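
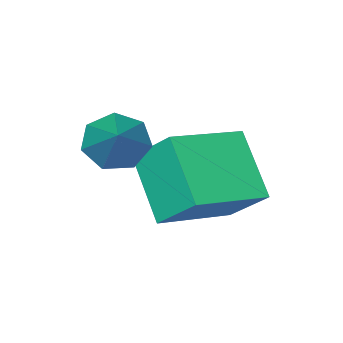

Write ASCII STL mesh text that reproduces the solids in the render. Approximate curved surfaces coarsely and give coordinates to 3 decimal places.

solid 
facet normal -0.966 0.057 -0.252
outer loop
vertex -4.405 -3.811 -1.543
vertex -4.617 -2.738 -0.488
vertex -3.97 -2.4 -2.892
endloop
endfacet
facet normal 0.140 -0.706 -0.694
outer loop
vertex -1.903 -2.522 -2.352
vertex -4.405 -3.811 -1.543
vertex -3.97 -2.4 -2.892
endloop
endfacet
facet normal -0.966 0.057 -0.252
outer loop
vertex -3.97 -2.4 -2.892
vertex -4.617 -2.738 -0.488
vertex -4.182 -1.327 -1.837
endloop
endfacet
facet normal 0.218 0.706 -0.674
outer loop
vertex -4.182 -1.327 -1.837
vertex -1.903 -2.522 -2.352
vertex -3.97 -2.4 -2.892
endloop
endfacet
facet normal -0.218 -0.706 0.674
outer loop
vertex -4.405 -3.811 -1.543
vertex -2.55 -2.86 0.052
vertex -4.617 -2.738 -0.488
endloop
endfacet
facet normal 0.140 -0.706 -0.694
outer loop
vertex -2.338 -3.933 -1.003
vertex -4.405 -3.811 -1.543
vertex -1.903 -2.522 -2.352
endloop
endfacet
facet normal -0.218 -0.706 0.674
outer loop
vertex -2.338 -3.933 -1.003
vertex -2.55 -2.86 0.052
vertex -4.405 -3.811 -1.543
endloop
endfacet
facet normal -0.140 0.706 0.694
outer loop
vertex -4.617 -2.738 -0.488
vertex -2.55 -2.86 0.052
vertex -4.182 -1.327 -1.837
endloop
endfacet
facet normal 0.218 0.706 -0.674
outer loop
vertex -2.115 -1.449 -1.297
vertex -1.903 -2.522 -2.352
vertex -4.182 -1.327 -1.837
endloop
endfacet
facet normal -0.140 0.706 0.694
outer loop
vertex -4.182 -1.327 -1.837
vertex -2.55 -2.86 0.052
vertex -2.115 -1.449 -1.297
endloop
endfacet
facet normal 0.966 -0.057 0.252
outer loop
vertex -2.115 -1.449 -1.297
vertex -2.338 -3.933 -1.003
vertex -1.903 -2.522 -2.352
endloop
endfacet
facet normal 0.966 -0.057 0.252
outer loop
vertex -2.55 -2.86 0.052
vertex -2.338 -3.933 -1.003
vertex -2.115 -1.449 -1.297
endloop
endfacet
facet normal -0.479 -0.652 -0.587
outer loop
vertex -1.263 -3.65 -0.851
vertex -1.793 -3.806 -0.245
vertex -1.843 -3.238 -0.835
endloop
endfacet
facet normal 0.478 0.693 -0.539
outer loop
vertex -1.263 -3.65 -0.851
vertex -1.843 -3.238 -0.835
vertex -0.887 -2.574 0.865
endloop
endfacet
facet normal -0.479 -0.652 -0.587
outer loop
vertex -1.843 -3.238 -0.835
vertex -1.793 -3.806 -0.245
vertex -2.385 -3.254 -0.375
endloop
endfacet
facet normal -0.231 0.943 -0.239
outer loop
vertex -1.843 -3.238 -0.835
vertex -2.385 -3.254 -0.375
vertex -0.887 -2.574 0.865
endloop
endfacet
facet normal -0.479 -0.652 -0.587
outer loop
vertex -2.385 -3.254 -0.375
vertex -1.793 -3.806 -0.245
vertex -2.482 -3.685 0.183
endloop
endfacet
facet normal -0.633 0.662 0.401
outer loop
vertex -2.385 -3.254 -0.375
vertex -2.482 -3.685 0.183
vertex -0.887 -2.574 0.865
endloop
endfacet
facet normal -0.480 -0.651 -0.588
outer loop
vertex -2.482 -3.685 0.183
vertex -1.793 -3.806 -0.245
vertex -2.06 -4.208 0.418
endloop
endfacet
facet normal -0.428 0.060 0.902
outer loop
vertex -2.482 -3.685 0.183
vertex -2.06 -4.208 0.418
vertex -0.887 -2.574 0.865
endloop
endfacet
facet normal -0.480 -0.651 -0.588
outer loop
vertex -2.06 -4.208 0.418
vertex -1.793 -3.806 -0.245
vertex -1.437 -4.428 0.153
endloop
endfacet
facet normal 0.232 -0.408 0.883
outer loop
vertex -2.06 -4.208 0.418
vertex -1.437 -4.428 0.153
vertex -0.887 -2.574 0.865
endloop
endfacet
facet normal -0.479 -0.651 -0.589
outer loop
vertex -1.437 -4.428 0.153
vertex -1.793 -3.806 -0.245
vertex -1.082 -4.179 -0.411
endloop
endfacet
facet normal 0.847 -0.390 0.361
outer loop
vertex -1.437 -4.428 0.153
vertex -1.082 -4.179 -0.411
vertex -0.887 -2.574 0.865
endloop
endfacet
facet normal -0.479 -0.652 -0.587
outer loop
vertex -1.082 -4.179 -0.411
vertex -1.793 -3.806 -0.245
vertex -1.263 -3.65 -0.851
endloop
endfacet
facet normal 0.957 0.101 -0.273
outer loop
vertex -1.082 -4.179 -0.411
vertex -1.263 -3.65 -0.851
vertex -0.887 -2.574 0.865
endloop
endfacet

endsolid


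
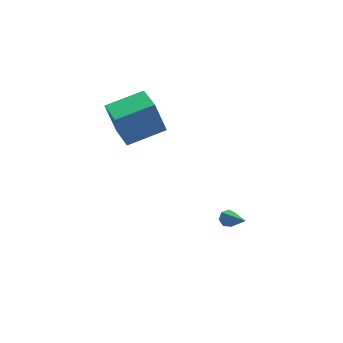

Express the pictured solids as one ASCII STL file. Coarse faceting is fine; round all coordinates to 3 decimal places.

solid 
facet normal -0.971 0.040 -0.238
outer loop
vertex -2.503 0.961 2.61
vertex -2.319 2.747 2.162
vertex -2.11 0.498 0.926
endloop
endfacet
facet normal -0.100 -0.965 0.242
outer loop
vertex -0.101 0.413 1.418
vertex -2.503 0.961 2.61
vertex -2.11 0.498 0.926
endloop
endfacet
facet normal -0.971 0.040 -0.238
outer loop
vertex -2.11 0.498 0.926
vertex -2.319 2.747 2.162
vertex -1.926 2.283 0.478
endloop
endfacet
facet normal 0.219 -0.259 -0.941
outer loop
vertex -1.926 2.283 0.478
vertex -0.101 0.413 1.418
vertex -2.11 0.498 0.926
endloop
endfacet
facet normal -0.219 0.259 0.941
outer loop
vertex -2.503 0.961 2.61
vertex -0.31 2.662 2.654
vertex -2.319 2.747 2.162
endloop
endfacet
facet normal -0.100 -0.965 0.243
outer loop
vertex -0.494 0.877 3.102
vertex -2.503 0.961 2.61
vertex -0.101 0.413 1.418
endloop
endfacet
facet normal -0.220 0.259 0.941
outer loop
vertex -0.494 0.877 3.102
vertex -0.31 2.662 2.654
vertex -2.503 0.961 2.61
endloop
endfacet
facet normal 0.100 0.965 -0.242
outer loop
vertex -2.319 2.747 2.162
vertex -0.31 2.662 2.654
vertex -1.926 2.283 0.478
endloop
endfacet
facet normal 0.220 -0.259 -0.941
outer loop
vertex 0.083 2.199 0.97
vertex -0.101 0.413 1.418
vertex -1.926 2.283 0.478
endloop
endfacet
facet normal 0.100 0.965 -0.242
outer loop
vertex -1.926 2.283 0.478
vertex -0.31 2.662 2.654
vertex 0.083 2.199 0.97
endloop
endfacet
facet normal 0.971 -0.040 0.238
outer loop
vertex 0.083 2.199 0.97
vertex -0.494 0.877 3.102
vertex -0.101 0.413 1.418
endloop
endfacet
facet normal 0.971 -0.040 0.238
outer loop
vertex -0.31 2.662 2.654
vertex -0.494 0.877 3.102
vertex 0.083 2.199 0.97
endloop
endfacet
facet normal -0.078 0.790 -0.608
outer loop
vertex 2.583 -1.943 -4.77
vertex 2.174 -1.794 -4.524
vertex 2.651 -1.678 -4.434
endloop
endfacet
facet normal 0.977 -0.211 -0.031
outer loop
vertex 2.583 -1.943 -4.77
vertex 2.651 -1.678 -4.434
vertex 2.326 -3.346 -3.336
endloop
endfacet
facet normal -0.078 0.792 -0.606
outer loop
vertex 2.651 -1.678 -4.434
vertex 2.174 -1.794 -4.524
vertex 2.36 -1.501 -4.165
endloop
endfacet
facet normal 0.737 0.266 0.622
outer loop
vertex 2.651 -1.678 -4.434
vertex 2.36 -1.501 -4.165
vertex 2.326 -3.346 -3.336
endloop
endfacet
facet normal -0.078 0.792 -0.606
outer loop
vertex 2.36 -1.501 -4.165
vertex 2.174 -1.794 -4.524
vertex 1.929 -1.545 -4.167
endloop
endfacet
facet normal -0.046 0.410 0.911
outer loop
vertex 2.36 -1.501 -4.165
vertex 1.929 -1.545 -4.167
vertex 2.326 -3.346 -3.336
endloop
endfacet
facet normal -0.078 0.792 -0.606
outer loop
vertex 1.929 -1.545 -4.167
vertex 2.174 -1.794 -4.524
vertex 1.681 -1.777 -4.438
endloop
endfacet
facet normal -0.779 0.113 0.617
outer loop
vertex 1.929 -1.545 -4.167
vertex 1.681 -1.777 -4.438
vertex 2.326 -3.346 -3.336
endloop
endfacet
facet normal -0.078 0.792 -0.606
outer loop
vertex 1.681 -1.777 -4.438
vertex 2.174 -1.794 -4.524
vertex 1.805 -2.022 -4.774
endloop
endfacet
facet normal -0.913 -0.405 -0.042
outer loop
vertex 1.681 -1.777 -4.438
vertex 1.805 -2.022 -4.774
vertex 2.326 -3.346 -3.336
endloop
endfacet
facet normal -0.078 0.791 -0.607
outer loop
vertex 1.805 -2.022 -4.774
vertex 2.174 -1.794 -4.524
vertex 2.206 -2.096 -4.922
endloop
endfacet
facet normal -0.347 -0.749 -0.564
outer loop
vertex 1.805 -2.022 -4.774
vertex 2.206 -2.096 -4.922
vertex 2.326 -3.346 -3.336
endloop
endfacet
facet normal -0.077 0.791 -0.607
outer loop
vertex 2.206 -2.096 -4.922
vertex 2.174 -1.794 -4.524
vertex 2.583 -1.943 -4.77
endloop
endfacet
facet normal 0.495 -0.664 -0.561
outer loop
vertex 2.206 -2.096 -4.922
vertex 2.583 -1.943 -4.77
vertex 2.326 -3.346 -3.336
endloop
endfacet

endsolid


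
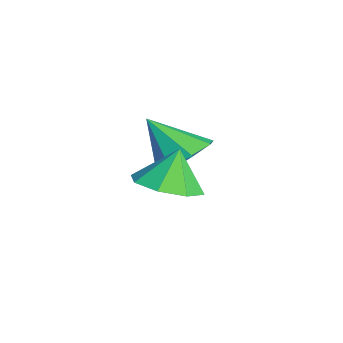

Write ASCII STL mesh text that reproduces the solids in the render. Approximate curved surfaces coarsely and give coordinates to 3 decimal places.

solid 
facet normal 0.491 0.535 -0.687
outer loop
vertex -2.846 1.037 -3.813
vertex -3.541 1.531 -3.925
vertex -2.852 1.559 -3.411
endloop
endfacet
facet normal 0.539 -0.510 0.670
outer loop
vertex -2.846 1.037 -3.813
vertex -2.852 1.559 -3.411
vertex -4.279 0.729 -2.895
endloop
endfacet
facet normal 0.491 0.535 -0.688
outer loop
vertex -2.852 1.559 -3.411
vertex -3.541 1.531 -3.925
vertex -3.262 2.064 -3.311
endloop
endfacet
facet normal 0.308 0.062 0.950
outer loop
vertex -2.852 1.559 -3.411
vertex -3.262 2.064 -3.311
vertex -4.279 0.729 -2.895
endloop
endfacet
facet normal 0.491 0.535 -0.688
outer loop
vertex -3.262 2.064 -3.311
vertex -3.541 1.531 -3.925
vertex -3.835 2.257 -3.57
endloop
endfacet
facet normal -0.238 0.449 0.861
outer loop
vertex -3.262 2.064 -3.311
vertex -3.835 2.257 -3.57
vertex -4.279 0.729 -2.895
endloop
endfacet
facet normal 0.492 0.535 -0.687
outer loop
vertex -3.835 2.257 -3.57
vertex -3.541 1.531 -3.925
vertex -4.236 2.025 -4.038
endloop
endfacet
facet normal -0.780 0.428 0.456
outer loop
vertex -3.835 2.257 -3.57
vertex -4.236 2.025 -4.038
vertex -4.279 0.729 -2.895
endloop
endfacet
facet normal 0.492 0.535 -0.687
outer loop
vertex -4.236 2.025 -4.038
vertex -3.541 1.531 -3.925
vertex -4.23 1.504 -4.439
endloop
endfacet
facet normal -1.000 0.009 -0.027
outer loop
vertex -4.236 2.025 -4.038
vertex -4.23 1.504 -4.439
vertex -4.279 0.729 -2.895
endloop
endfacet
facet normal 0.491 0.535 -0.687
outer loop
vertex -4.23 1.504 -4.439
vertex -3.541 1.531 -3.925
vertex -3.821 0.999 -4.54
endloop
endfacet
facet normal -0.769 -0.561 -0.306
outer loop
vertex -4.23 1.504 -4.439
vertex -3.821 0.999 -4.54
vertex -4.279 0.729 -2.895
endloop
endfacet
facet normal 0.492 0.535 -0.687
outer loop
vertex -3.821 0.999 -4.54
vertex -3.541 1.531 -3.925
vertex -3.248 0.805 -4.281
endloop
endfacet
facet normal -0.223 -0.950 -0.218
outer loop
vertex -3.821 0.999 -4.54
vertex -3.248 0.805 -4.281
vertex -4.279 0.729 -2.895
endloop
endfacet
facet normal 0.491 0.535 -0.687
outer loop
vertex -3.248 0.805 -4.281
vertex -3.541 1.531 -3.925
vertex -2.846 1.037 -3.813
endloop
endfacet
facet normal 0.319 -0.929 0.186
outer loop
vertex -3.248 0.805 -4.281
vertex -2.846 1.037 -3.813
vertex -4.279 0.729 -2.895
endloop
endfacet
facet normal 0.244 -0.309 -0.919
outer loop
vertex -0.465 0.942 -3.123
vertex -1.281 0.667 -3.247
vertex -0.856 1.413 -3.385
endloop
endfacet
facet normal 0.467 0.693 0.549
outer loop
vertex -0.465 0.942 -3.123
vertex -0.856 1.413 -3.385
vertex -1.539 0.993 -2.273
endloop
endfacet
facet normal 0.244 -0.309 -0.919
outer loop
vertex -0.856 1.413 -3.385
vertex -1.281 0.667 -3.247
vertex -1.495 1.447 -3.566
endloop
endfacet
facet normal -0.043 0.943 0.330
outer loop
vertex -0.856 1.413 -3.385
vertex -1.495 1.447 -3.566
vertex -1.539 0.993 -2.273
endloop
endfacet
facet normal 0.243 -0.309 -0.919
outer loop
vertex -1.495 1.447 -3.566
vertex -1.281 0.667 -3.247
vertex -2.01 1.024 -3.56
endloop
endfacet
facet normal -0.614 0.751 0.243
outer loop
vertex -1.495 1.447 -3.566
vertex -2.01 1.024 -3.56
vertex -1.539 0.993 -2.273
endloop
endfacet
facet normal 0.244 -0.309 -0.919
outer loop
vertex -2.01 1.024 -3.56
vertex -1.281 0.667 -3.247
vertex -2.097 0.392 -3.371
endloop
endfacet
facet normal -0.913 0.227 0.340
outer loop
vertex -2.01 1.024 -3.56
vertex -2.097 0.392 -3.371
vertex -1.539 0.993 -2.273
endloop
endfacet
facet normal 0.243 -0.307 -0.920
outer loop
vertex -2.097 0.392 -3.371
vertex -1.281 0.667 -3.247
vertex -1.706 -0.08 -3.11
endloop
endfacet
facet normal -0.762 -0.320 0.563
outer loop
vertex -2.097 0.392 -3.371
vertex -1.706 -0.08 -3.11
vertex -1.539 0.993 -2.273
endloop
endfacet
facet normal 0.244 -0.307 -0.920
outer loop
vertex -1.706 -0.08 -3.11
vertex -1.281 0.667 -3.247
vertex -1.066 -0.114 -2.929
endloop
endfacet
facet normal -0.251 -0.571 0.782
outer loop
vertex -1.706 -0.08 -3.11
vertex -1.066 -0.114 -2.929
vertex -1.539 0.993 -2.273
endloop
endfacet
facet normal 0.244 -0.307 -0.920
outer loop
vertex -1.066 -0.114 -2.929
vertex -1.281 0.667 -3.247
vertex -0.552 0.309 -2.934
endloop
endfacet
facet normal 0.320 -0.378 0.869
outer loop
vertex -1.066 -0.114 -2.929
vertex -0.552 0.309 -2.934
vertex -1.539 0.993 -2.273
endloop
endfacet
facet normal 0.244 -0.308 -0.920
outer loop
vertex -0.552 0.309 -2.934
vertex -1.281 0.667 -3.247
vertex -0.465 0.942 -3.123
endloop
endfacet
facet normal 0.618 0.146 0.772
outer loop
vertex -0.552 0.309 -2.934
vertex -0.465 0.942 -3.123
vertex -1.539 0.993 -2.273
endloop
endfacet

endsolid


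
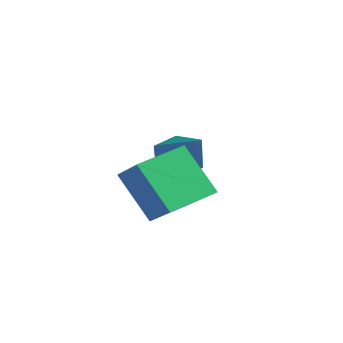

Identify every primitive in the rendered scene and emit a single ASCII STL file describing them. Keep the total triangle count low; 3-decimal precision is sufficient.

solid 
facet normal -0.569 -0.219 0.793
outer loop
vertex 0.858 -3.767 1.648
vertex 0.779 -2.329 1.989
vertex -0.389 -3.632 0.79
endloop
endfacet
facet normal 0.053 -0.972 -0.230
outer loop
vertex 0.601 -3.251 -0.589
vertex 0.858 -3.767 1.648
vertex -0.389 -3.632 0.79
endloop
endfacet
facet normal -0.569 -0.219 0.793
outer loop
vertex -0.389 -3.632 0.79
vertex 0.779 -2.329 1.989
vertex -0.468 -2.194 1.131
endloop
endfacet
facet normal -0.821 0.089 -0.565
outer loop
vertex -0.468 -2.194 1.131
vertex 0.601 -3.251 -0.589
vertex -0.389 -3.632 0.79
endloop
endfacet
facet normal 0.821 -0.089 0.565
outer loop
vertex 0.858 -3.767 1.648
vertex 1.769 -1.948 0.61
vertex 0.779 -2.329 1.989
endloop
endfacet
facet normal 0.053 -0.972 -0.230
outer loop
vertex 1.848 -3.386 0.269
vertex 0.858 -3.767 1.648
vertex 0.601 -3.251 -0.589
endloop
endfacet
facet normal 0.821 -0.089 0.565
outer loop
vertex 1.848 -3.386 0.269
vertex 1.769 -1.948 0.61
vertex 0.858 -3.767 1.648
endloop
endfacet
facet normal -0.053 0.972 0.230
outer loop
vertex 0.779 -2.329 1.989
vertex 1.769 -1.948 0.61
vertex -0.468 -2.194 1.131
endloop
endfacet
facet normal -0.821 0.089 -0.565
outer loop
vertex 0.522 -1.813 -0.248
vertex 0.601 -3.251 -0.589
vertex -0.468 -2.194 1.131
endloop
endfacet
facet normal -0.053 0.972 0.230
outer loop
vertex -0.468 -2.194 1.131
vertex 1.769 -1.948 0.61
vertex 0.522 -1.813 -0.248
endloop
endfacet
facet normal 0.569 0.219 -0.793
outer loop
vertex 0.522 -1.813 -0.248
vertex 1.848 -3.386 0.269
vertex 0.601 -3.251 -0.589
endloop
endfacet
facet normal 0.569 0.219 -0.793
outer loop
vertex 1.769 -1.948 0.61
vertex 1.848 -3.386 0.269
vertex 0.522 -1.813 -0.248
endloop
endfacet
facet normal -0.777 0.106 -0.621
outer loop
vertex -1.642 -0.973 -0.413
vertex -2.096 -0.773 0.189
vertex -1.706 -0.224 -0.205
endloop
endfacet
facet normal 0.841 0.210 -0.499
outer loop
vertex -1.642 -0.973 -0.413
vertex -1.706 -0.224 -0.205
vertex -0.544 -0.987 1.431
endloop
endfacet
facet normal -0.777 0.106 -0.621
outer loop
vertex -1.706 -0.224 -0.205
vertex -2.096 -0.773 0.189
vertex -2.16 -0.024 0.397
endloop
endfacet
facet normal 0.478 0.876 0.069
outer loop
vertex -1.706 -0.224 -0.205
vertex -2.16 -0.024 0.397
vertex -0.544 -0.987 1.431
endloop
endfacet
facet normal -0.776 0.106 -0.622
outer loop
vertex -2.16 -0.024 0.397
vertex -2.096 -0.773 0.189
vertex -2.55 -0.573 0.79
endloop
endfacet
facet normal -0.115 0.631 0.767
outer loop
vertex -2.16 -0.024 0.397
vertex -2.55 -0.573 0.79
vertex -0.544 -0.987 1.431
endloop
endfacet
facet normal -0.776 0.107 -0.622
outer loop
vertex -2.55 -0.573 0.79
vertex -2.096 -0.773 0.189
vertex -2.487 -1.322 0.582
endloop
endfacet
facet normal -0.344 -0.278 0.897
outer loop
vertex -2.55 -0.573 0.79
vertex -2.487 -1.322 0.582
vertex -0.544 -0.987 1.431
endloop
endfacet
facet normal -0.776 0.107 -0.622
outer loop
vertex -2.487 -1.322 0.582
vertex -2.096 -0.773 0.189
vertex -2.032 -1.522 -0.02
endloop
endfacet
facet normal 0.019 -0.944 0.328
outer loop
vertex -2.487 -1.322 0.582
vertex -2.032 -1.522 -0.02
vertex -0.544 -0.987 1.431
endloop
endfacet
facet normal -0.776 0.107 -0.621
outer loop
vertex -2.032 -1.522 -0.02
vertex -2.096 -0.773 0.189
vertex -1.642 -0.973 -0.413
endloop
endfacet
facet normal 0.612 -0.699 -0.370
outer loop
vertex -2.032 -1.522 -0.02
vertex -1.642 -0.973 -0.413
vertex -0.544 -0.987 1.431
endloop
endfacet

endsolid


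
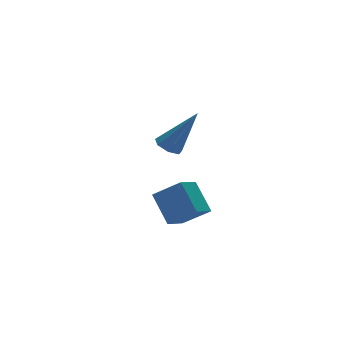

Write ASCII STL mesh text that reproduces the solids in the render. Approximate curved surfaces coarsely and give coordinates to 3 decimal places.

solid 
facet normal -0.422 0.313 -0.851
outer loop
vertex -0.01 2.4 1.146
vertex -0.508 2.03 1.257
vertex -0.417 2.628 1.432
endloop
endfacet
facet normal 0.608 0.746 0.271
outer loop
vertex -0.01 2.4 1.146
vertex -0.417 2.628 1.432
vertex 0.408 1.35 3.103
endloop
endfacet
facet normal -0.421 0.313 -0.851
outer loop
vertex -0.417 2.628 1.432
vertex -0.508 2.03 1.257
vertex -0.892 2.405 1.585
endloop
endfacet
facet normal -0.144 0.750 0.645
outer loop
vertex -0.417 2.628 1.432
vertex -0.892 2.405 1.585
vertex 0.408 1.35 3.103
endloop
endfacet
facet normal -0.421 0.313 -0.851
outer loop
vertex -0.892 2.405 1.585
vertex -0.508 2.03 1.257
vertex -1.078 1.9 1.491
endloop
endfacet
facet normal -0.706 0.131 0.696
outer loop
vertex -0.892 2.405 1.585
vertex -1.078 1.9 1.491
vertex 0.408 1.35 3.103
endloop
endfacet
facet normal -0.421 0.312 -0.852
outer loop
vertex -1.078 1.9 1.491
vertex -0.508 2.03 1.257
vertex -0.834 1.492 1.221
endloop
endfacet
facet normal -0.657 -0.648 0.385
outer loop
vertex -1.078 1.9 1.491
vertex -0.834 1.492 1.221
vertex 0.408 1.35 3.103
endloop
endfacet
facet normal -0.423 0.313 -0.851
outer loop
vertex -0.834 1.492 1.221
vertex -0.508 2.03 1.257
vertex -0.345 1.489 0.977
endloop
endfacet
facet normal -0.033 -0.998 -0.054
outer loop
vertex -0.834 1.492 1.221
vertex -0.345 1.489 0.977
vertex 0.408 1.35 3.103
endloop
endfacet
facet normal -0.422 0.313 -0.851
outer loop
vertex -0.345 1.489 0.977
vertex -0.508 2.03 1.257
vertex 0.022 1.893 0.944
endloop
endfacet
facet normal 0.697 -0.656 -0.290
outer loop
vertex -0.345 1.489 0.977
vertex 0.022 1.893 0.944
vertex 0.408 1.35 3.103
endloop
endfacet
facet normal -0.422 0.312 -0.851
outer loop
vertex 0.022 1.893 0.944
vertex -0.508 2.03 1.257
vertex -0.01 2.4 1.146
endloop
endfacet
facet normal 0.982 0.120 -0.145
outer loop
vertex 0.022 1.893 0.944
vertex -0.01 2.4 1.146
vertex 0.408 1.35 3.103
endloop
endfacet
facet normal -0.833 -0.424 0.355
outer loop
vertex 0.323 1.258 -2.278
vertex 0.259 2.388 -1.078
vertex -0.494 2.135 -3.147
endloop
endfacet
facet normal 0.039 -0.685 -0.728
outer loop
vertex 0.481 2.632 -3.562
vertex 0.323 1.258 -2.278
vertex -0.494 2.135 -3.147
endloop
endfacet
facet normal -0.833 -0.425 0.355
outer loop
vertex -0.494 2.135 -3.147
vertex 0.259 2.388 -1.078
vertex -0.558 3.265 -1.946
endloop
endfacet
facet normal -0.552 0.593 -0.587
outer loop
vertex -0.558 3.265 -1.946
vertex 0.481 2.632 -3.562
vertex -0.494 2.135 -3.147
endloop
endfacet
facet normal 0.552 -0.592 0.587
outer loop
vertex 0.323 1.258 -2.278
vertex 1.234 2.885 -1.493
vertex 0.259 2.388 -1.078
endloop
endfacet
facet normal 0.038 -0.685 -0.728
outer loop
vertex 1.298 1.755 -2.694
vertex 0.323 1.258 -2.278
vertex 0.481 2.632 -3.562
endloop
endfacet
facet normal 0.552 -0.592 0.587
outer loop
vertex 1.298 1.755 -2.694
vertex 1.234 2.885 -1.493
vertex 0.323 1.258 -2.278
endloop
endfacet
facet normal -0.039 0.684 0.728
outer loop
vertex 0.259 2.388 -1.078
vertex 1.234 2.885 -1.493
vertex -0.558 3.265 -1.946
endloop
endfacet
facet normal -0.552 0.592 -0.587
outer loop
vertex 0.417 3.762 -2.362
vertex 0.481 2.632 -3.562
vertex -0.558 3.265 -1.946
endloop
endfacet
facet normal -0.039 0.685 0.728
outer loop
vertex -0.558 3.265 -1.946
vertex 1.234 2.885 -1.493
vertex 0.417 3.762 -2.362
endloop
endfacet
facet normal 0.833 0.424 -0.355
outer loop
vertex 0.417 3.762 -2.362
vertex 1.298 1.755 -2.694
vertex 0.481 2.632 -3.562
endloop
endfacet
facet normal 0.833 0.424 -0.355
outer loop
vertex 1.234 2.885 -1.493
vertex 1.298 1.755 -2.694
vertex 0.417 3.762 -2.362
endloop
endfacet

endsolid


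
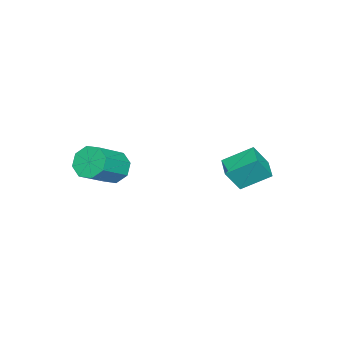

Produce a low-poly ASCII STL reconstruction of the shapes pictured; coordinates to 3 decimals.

solid 
facet normal -0.325 0.413 -0.851
outer loop
vertex -3.861 3.325 -3.11
vertex -2.747 3.868 -3.272
vertex -3.269 1.828 -4.062
endloop
endfacet
facet normal -0.891 -0.435 0.129
outer loop
vertex -2.753 1.172 -2.708
vertex -3.861 3.325 -3.11
vertex -3.269 1.828 -4.062
endloop
endfacet
facet normal -0.324 0.413 -0.851
outer loop
vertex -3.269 1.828 -4.062
vertex -2.747 3.868 -3.272
vertex -2.155 2.371 -4.223
endloop
endfacet
facet normal 0.317 -0.801 -0.509
outer loop
vertex -2.155 2.371 -4.223
vertex -2.753 1.172 -2.708
vertex -3.269 1.828 -4.062
endloop
endfacet
facet normal -0.316 0.801 0.509
outer loop
vertex -3.861 3.325 -3.11
vertex -2.231 3.212 -1.918
vertex -2.747 3.868 -3.272
endloop
endfacet
facet normal -0.891 -0.435 0.129
outer loop
vertex -3.345 2.669 -1.757
vertex -3.861 3.325 -3.11
vertex -2.753 1.172 -2.708
endloop
endfacet
facet normal -0.317 0.800 0.509
outer loop
vertex -3.345 2.669 -1.757
vertex -2.231 3.212 -1.918
vertex -3.861 3.325 -3.11
endloop
endfacet
facet normal 0.891 0.435 -0.129
outer loop
vertex -2.747 3.868 -3.272
vertex -2.231 3.212 -1.918
vertex -2.155 2.371 -4.223
endloop
endfacet
facet normal 0.316 -0.801 -0.509
outer loop
vertex -1.639 1.715 -2.87
vertex -2.753 1.172 -2.708
vertex -2.155 2.371 -4.223
endloop
endfacet
facet normal 0.891 0.435 -0.129
outer loop
vertex -2.155 2.371 -4.223
vertex -2.231 3.212 -1.918
vertex -1.639 1.715 -2.87
endloop
endfacet
facet normal 0.325 -0.412 0.851
outer loop
vertex -1.639 1.715 -2.87
vertex -3.345 2.669 -1.757
vertex -2.753 1.172 -2.708
endloop
endfacet
facet normal 0.324 -0.413 0.851
outer loop
vertex -2.231 3.212 -1.918
vertex -3.345 2.669 -1.757
vertex -1.639 1.715 -2.87
endloop
endfacet
facet normal -0.741 0.293 -0.605
outer loop
vertex 2.378 -3.222 -1.838
vertex 1.877 -2.877 -1.057
vertex 2.541 -2.497 -1.686
endloop
endfacet
facet normal 0.636 0.019 -0.771
outer loop
vertex 2.378 -3.222 -1.838
vertex 2.541 -2.497 -1.686
vertex 3.964 -3.848 -0.544
endloop
endfacet
facet normal 0.637 0.019 -0.771
outer loop
vertex 3.964 -3.848 -0.544
vertex 2.541 -2.497 -1.686
vertex 4.126 -3.124 -0.392
endloop
endfacet
facet normal 0.741 -0.293 0.605
outer loop
vertex 3.964 -3.848 -0.544
vertex 4.126 -3.124 -0.392
vertex 3.463 -3.503 0.237
endloop
endfacet
facet normal -0.741 0.293 -0.605
outer loop
vertex 2.541 -2.497 -1.686
vertex 1.877 -2.877 -1.057
vertex 2.315 -1.995 -1.166
endloop
endfacet
facet normal 0.602 0.689 -0.404
outer loop
vertex 2.541 -2.497 -1.686
vertex 2.315 -1.995 -1.166
vertex 4.126 -3.124 -0.392
endloop
endfacet
facet normal 0.602 0.689 -0.404
outer loop
vertex 4.126 -3.124 -0.392
vertex 2.315 -1.995 -1.166
vertex 3.9 -2.622 0.128
endloop
endfacet
facet normal 0.741 -0.293 0.605
outer loop
vertex 4.126 -3.124 -0.392
vertex 3.9 -2.622 0.128
vertex 3.463 -3.503 0.237
endloop
endfacet
facet normal -0.740 0.293 -0.605
outer loop
vertex 2.315 -1.995 -1.166
vertex 1.877 -2.877 -1.057
vertex 1.832 -2.01 -0.582
endloop
endfacet
facet normal 0.214 0.956 0.201
outer loop
vertex 2.315 -1.995 -1.166
vertex 1.832 -2.01 -0.582
vertex 3.9 -2.622 0.128
endloop
endfacet
facet normal 0.214 0.956 0.200
outer loop
vertex 3.9 -2.622 0.128
vertex 1.832 -2.01 -0.582
vertex 3.417 -2.636 0.712
endloop
endfacet
facet normal 0.740 -0.292 0.605
outer loop
vertex 3.9 -2.622 0.128
vertex 3.417 -2.636 0.712
vertex 3.463 -3.503 0.237
endloop
endfacet
facet normal -0.741 0.293 -0.605
outer loop
vertex 1.832 -2.01 -0.582
vertex 1.877 -2.877 -1.057
vertex 1.376 -2.532 -0.276
endloop
endfacet
facet normal -0.298 0.663 0.686
outer loop
vertex 1.832 -2.01 -0.582
vertex 1.376 -2.532 -0.276
vertex 3.417 -2.636 0.712
endloop
endfacet
facet normal -0.299 0.663 0.687
outer loop
vertex 3.417 -2.636 0.712
vertex 1.376 -2.532 -0.276
vertex 2.962 -3.158 1.018
endloop
endfacet
facet normal 0.741 -0.292 0.604
outer loop
vertex 3.417 -2.636 0.712
vertex 2.962 -3.158 1.018
vertex 3.463 -3.503 0.237
endloop
endfacet
facet normal -0.741 0.293 -0.605
outer loop
vertex 1.376 -2.532 -0.276
vertex 1.877 -2.877 -1.057
vertex 1.214 -3.256 -0.428
endloop
endfacet
facet normal -0.637 -0.019 0.771
outer loop
vertex 1.376 -2.532 -0.276
vertex 1.214 -3.256 -0.428
vertex 2.962 -3.158 1.018
endloop
endfacet
facet normal -0.637 -0.018 0.771
outer loop
vertex 2.962 -3.158 1.018
vertex 1.214 -3.256 -0.428
vertex 2.799 -3.883 0.866
endloop
endfacet
facet normal 0.741 -0.293 0.605
outer loop
vertex 2.962 -3.158 1.018
vertex 2.799 -3.883 0.866
vertex 3.463 -3.503 0.237
endloop
endfacet
facet normal -0.741 0.293 -0.605
outer loop
vertex 1.214 -3.256 -0.428
vertex 1.877 -2.877 -1.057
vertex 1.44 -3.758 -0.948
endloop
endfacet
facet normal -0.602 -0.689 0.404
outer loop
vertex 1.214 -3.256 -0.428
vertex 1.44 -3.758 -0.948
vertex 2.799 -3.883 0.866
endloop
endfacet
facet normal -0.602 -0.689 0.404
outer loop
vertex 2.799 -3.883 0.866
vertex 1.44 -3.758 -0.948
vertex 3.025 -4.385 0.346
endloop
endfacet
facet normal 0.741 -0.293 0.605
outer loop
vertex 2.799 -3.883 0.866
vertex 3.025 -4.385 0.346
vertex 3.463 -3.503 0.237
endloop
endfacet
facet normal -0.740 0.292 -0.605
outer loop
vertex 1.44 -3.758 -0.948
vertex 1.877 -2.877 -1.057
vertex 1.923 -3.744 -1.532
endloop
endfacet
facet normal -0.215 -0.956 -0.200
outer loop
vertex 1.44 -3.758 -0.948
vertex 1.923 -3.744 -1.532
vertex 3.025 -4.385 0.346
endloop
endfacet
facet normal -0.213 -0.956 -0.201
outer loop
vertex 3.025 -4.385 0.346
vertex 1.923 -3.744 -1.532
vertex 3.508 -4.37 -0.238
endloop
endfacet
facet normal 0.740 -0.293 0.605
outer loop
vertex 3.025 -4.385 0.346
vertex 3.508 -4.37 -0.238
vertex 3.463 -3.503 0.237
endloop
endfacet
facet normal -0.741 0.292 -0.604
outer loop
vertex 1.923 -3.744 -1.532
vertex 1.877 -2.877 -1.057
vertex 2.378 -3.222 -1.838
endloop
endfacet
facet normal 0.299 -0.663 -0.687
outer loop
vertex 1.923 -3.744 -1.532
vertex 2.378 -3.222 -1.838
vertex 3.508 -4.37 -0.238
endloop
endfacet
facet normal 0.298 -0.663 -0.686
outer loop
vertex 3.508 -4.37 -0.238
vertex 2.378 -3.222 -1.838
vertex 3.964 -3.848 -0.544
endloop
endfacet
facet normal 0.741 -0.293 0.605
outer loop
vertex 3.508 -4.37 -0.238
vertex 3.964 -3.848 -0.544
vertex 3.463 -3.503 0.237
endloop
endfacet

endsolid


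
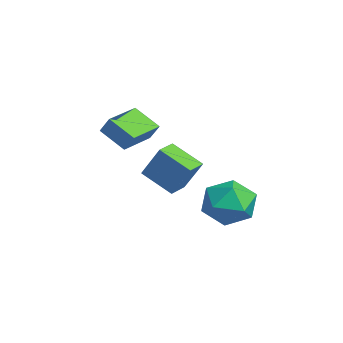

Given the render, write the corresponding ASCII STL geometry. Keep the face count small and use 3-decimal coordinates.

solid 
facet normal -0.451 -0.313 -0.835
outer loop
vertex -2.372 -2.873 -0.383
vertex -3.45 -1.523 -0.307
vertex -1.465 -2.106 -1.161
endloop
endfacet
facet normal 0.623 -0.781 -0.043
outer loop
vertex -1.05 -1.817 -0.393
vertex -2.372 -2.873 -0.383
vertex -1.465 -2.106 -1.161
endloop
endfacet
facet normal -0.451 -0.314 -0.835
outer loop
vertex -1.465 -2.106 -1.161
vertex -3.45 -1.523 -0.307
vertex -2.544 -0.755 -1.085
endloop
endfacet
facet normal 0.638 0.541 -0.548
outer loop
vertex -2.544 -0.755 -1.085
vertex -1.05 -1.817 -0.393
vertex -1.465 -2.106 -1.161
endloop
endfacet
facet normal -0.638 -0.540 0.548
outer loop
vertex -2.372 -2.873 -0.383
vertex -3.035 -1.234 0.461
vertex -3.45 -1.523 -0.307
endloop
endfacet
facet normal 0.623 -0.781 -0.045
outer loop
vertex -1.956 -2.585 0.385
vertex -2.372 -2.873 -0.383
vertex -1.05 -1.817 -0.393
endloop
endfacet
facet normal -0.638 -0.540 0.548
outer loop
vertex -1.956 -2.585 0.385
vertex -3.035 -1.234 0.461
vertex -2.372 -2.873 -0.383
endloop
endfacet
facet normal -0.624 0.780 0.044
outer loop
vertex -3.45 -1.523 -0.307
vertex -3.035 -1.234 0.461
vertex -2.544 -0.755 -1.085
endloop
endfacet
facet normal 0.638 0.540 -0.548
outer loop
vertex -2.128 -0.467 -0.317
vertex -1.05 -1.817 -0.393
vertex -2.544 -0.755 -1.085
endloop
endfacet
facet normal -0.623 0.781 0.044
outer loop
vertex -2.544 -0.755 -1.085
vertex -3.035 -1.234 0.461
vertex -2.128 -0.467 -0.317
endloop
endfacet
facet normal 0.452 0.314 0.835
outer loop
vertex -2.128 -0.467 -0.317
vertex -1.956 -2.585 0.385
vertex -1.05 -1.817 -0.393
endloop
endfacet
facet normal 0.451 0.314 0.835
outer loop
vertex -3.035 -1.234 0.461
vertex -1.956 -2.585 0.385
vertex -2.128 -0.467 -0.317
endloop
endfacet
facet normal -0.678 0.735 0.000
outer loop
vertex -0.115 -1.241 -1.654
vertex 0.5 -0.674 -0.209
vertex 0.896 -0.308 -2.451
endloop
endfacet
facet normal -0.368 -0.340 -0.865
outer loop
vertex 1.54 -1.006 -2.451
vertex -0.115 -1.241 -1.654
vertex 0.896 -0.308 -2.451
endloop
endfacet
facet normal -0.678 0.735 0.000
outer loop
vertex 0.896 -0.308 -2.451
vertex 0.5 -0.674 -0.209
vertex 1.511 0.259 -1.006
endloop
endfacet
facet normal 0.636 0.587 -0.501
outer loop
vertex 1.511 0.259 -1.006
vertex 1.54 -1.006 -2.451
vertex 0.896 -0.308 -2.451
endloop
endfacet
facet normal -0.636 -0.587 0.501
outer loop
vertex -0.115 -1.241 -1.654
vertex 1.144 -1.372 -0.209
vertex 0.5 -0.674 -0.209
endloop
endfacet
facet normal -0.368 -0.340 -0.865
outer loop
vertex 0.529 -1.939 -1.654
vertex -0.115 -1.241 -1.654
vertex 1.54 -1.006 -2.451
endloop
endfacet
facet normal -0.636 -0.587 0.501
outer loop
vertex 0.529 -1.939 -1.654
vertex 1.144 -1.372 -0.209
vertex -0.115 -1.241 -1.654
endloop
endfacet
facet normal 0.368 0.340 0.865
outer loop
vertex 0.5 -0.674 -0.209
vertex 1.144 -1.372 -0.209
vertex 1.511 0.259 -1.006
endloop
endfacet
facet normal 0.636 0.587 -0.501
outer loop
vertex 2.155 -0.439 -1.006
vertex 1.54 -1.006 -2.451
vertex 1.511 0.259 -1.006
endloop
endfacet
facet normal 0.368 0.340 0.865
outer loop
vertex 1.511 0.259 -1.006
vertex 1.144 -1.372 -0.209
vertex 2.155 -0.439 -1.006
endloop
endfacet
facet normal 0.678 -0.735 -0.000
outer loop
vertex 2.155 -0.439 -1.006
vertex 0.529 -1.939 -1.654
vertex 1.54 -1.006 -2.451
endloop
endfacet
facet normal 0.678 -0.735 -0.000
outer loop
vertex 1.144 -1.372 -0.209
vertex 0.529 -1.939 -1.654
vertex 2.155 -0.439 -1.006
endloop
endfacet
facet normal -0.021 0.984 -0.177
outer loop
vertex 2.385 1.971 -3.745
vertex 1.298 2.046 -3.197
vertex 2.32 2.185 -2.546
endloop
endfacet
facet normal 0.650 0.753 -0.099
outer loop
vertex 2.385 1.971 -3.745
vertex 2.32 2.185 -2.546
vertex 3.153 1.408 -2.983
endloop
endfacet
facet normal 0.768 0.249 -0.590
outer loop
vertex 2.385 1.971 -3.745
vertex 3.153 1.408 -2.983
vertex 2.646 0.79 -3.904
endloop
endfacet
facet normal 0.170 0.168 -0.971
outer loop
vertex 2.385 1.971 -3.745
vertex 2.646 0.79 -3.904
vertex 1.499 1.184 -4.036
endloop
endfacet
facet normal -0.318 0.622 -0.715
outer loop
vertex 2.385 1.971 -3.745
vertex 1.499 1.184 -4.036
vertex 1.298 2.046 -3.197
endloop
endfacet
facet normal 0.707 0.451 0.545
outer loop
vertex 3.153 1.408 -2.983
vertex 2.32 2.185 -2.546
vertex 2.541 1.136 -1.964
endloop
endfacet
facet normal -0.379 0.825 0.420
outer loop
vertex 2.32 2.185 -2.546
vertex 1.298 2.046 -3.197
vertex 1.394 1.53 -2.096
endloop
endfacet
facet normal -0.859 0.240 -0.452
outer loop
vertex 1.298 2.046 -3.197
vertex 1.499 1.184 -4.036
vertex 0.887 0.912 -3.017
endloop
endfacet
facet normal -0.070 -0.495 -0.866
outer loop
vertex 1.499 1.184 -4.036
vertex 2.646 0.79 -3.904
vertex 1.72 0.135 -3.454
endloop
endfacet
facet normal 0.897 -0.365 -0.249
outer loop
vertex 2.646 0.79 -3.904
vertex 3.153 1.408 -2.983
vertex 2.742 0.274 -2.803
endloop
endfacet
facet normal -0.170 -0.168 0.971
outer loop
vertex 1.655 0.349 -2.255
vertex 2.541 1.136 -1.964
vertex 1.394 1.53 -2.096
endloop
endfacet
facet normal -0.768 -0.249 0.590
outer loop
vertex 1.655 0.349 -2.255
vertex 1.394 1.53 -2.096
vertex 0.887 0.912 -3.017
endloop
endfacet
facet normal -0.650 -0.753 0.099
outer loop
vertex 1.655 0.349 -2.255
vertex 0.887 0.912 -3.017
vertex 1.72 0.135 -3.454
endloop
endfacet
facet normal 0.021 -0.984 0.177
outer loop
vertex 1.655 0.349 -2.255
vertex 1.72 0.135 -3.454
vertex 2.742 0.274 -2.803
endloop
endfacet
facet normal 0.318 -0.622 0.715
outer loop
vertex 1.655 0.349 -2.255
vertex 2.742 0.274 -2.803
vertex 2.541 1.136 -1.964
endloop
endfacet
facet normal 0.070 0.495 0.866
outer loop
vertex 1.394 1.53 -2.096
vertex 2.541 1.136 -1.964
vertex 2.32 2.185 -2.546
endloop
endfacet
facet normal -0.897 0.365 0.249
outer loop
vertex 0.887 0.912 -3.017
vertex 1.394 1.53 -2.096
vertex 1.298 2.046 -3.197
endloop
endfacet
facet normal -0.707 -0.451 -0.545
outer loop
vertex 1.72 0.135 -3.454
vertex 0.887 0.912 -3.017
vertex 1.499 1.184 -4.036
endloop
endfacet
facet normal 0.379 -0.825 -0.420
outer loop
vertex 2.742 0.274 -2.803
vertex 1.72 0.135 -3.454
vertex 2.646 0.79 -3.904
endloop
endfacet
facet normal 0.859 -0.240 0.452
outer loop
vertex 2.541 1.136 -1.964
vertex 2.742 0.274 -2.803
vertex 3.153 1.408 -2.983
endloop
endfacet

endsolid


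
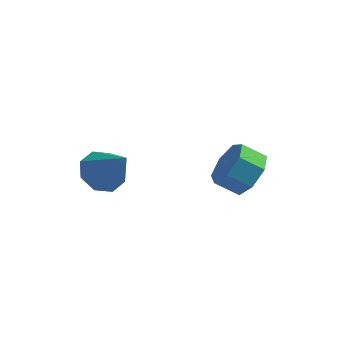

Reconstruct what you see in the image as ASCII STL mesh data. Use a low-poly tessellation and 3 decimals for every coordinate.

solid 
facet normal 0.818 0.143 -0.557
outer loop
vertex 3.222 1.639 -1.555
vertex 2.662 2.057 -2.271
vertex 3.113 2.498 -1.495
endloop
endfacet
facet normal 0.561 0.013 0.828
outer loop
vertex 3.222 1.639 -1.555
vertex 3.113 2.498 -1.495
vertex 2.338 1.486 -0.953
endloop
endfacet
facet normal 0.560 0.014 0.828
outer loop
vertex 2.338 1.486 -0.953
vertex 3.113 2.498 -1.495
vertex 2.229 2.344 -0.894
endloop
endfacet
facet normal -0.818 -0.142 0.557
outer loop
vertex 2.338 1.486 -0.953
vertex 2.229 2.344 -0.894
vertex 1.778 1.903 -1.669
endloop
endfacet
facet normal 0.818 0.142 -0.557
outer loop
vertex 3.113 2.498 -1.495
vertex 2.662 2.057 -2.271
vertex 2.665 3.025 -2.019
endloop
endfacet
facet normal 0.252 0.782 0.571
outer loop
vertex 3.113 2.498 -1.495
vertex 2.665 3.025 -2.019
vertex 2.229 2.344 -0.894
endloop
endfacet
facet normal 0.252 0.782 0.571
outer loop
vertex 2.229 2.344 -0.894
vertex 2.665 3.025 -2.019
vertex 1.781 2.871 -1.418
endloop
endfacet
facet normal -0.818 -0.142 0.557
outer loop
vertex 2.229 2.344 -0.894
vertex 1.781 2.871 -1.418
vertex 1.778 1.903 -1.669
endloop
endfacet
facet normal 0.818 0.143 -0.557
outer loop
vertex 2.665 3.025 -2.019
vertex 2.662 2.057 -2.271
vertex 2.214 2.822 -2.733
endloop
endfacet
facet normal -0.247 0.962 -0.117
outer loop
vertex 2.665 3.025 -2.019
vertex 2.214 2.822 -2.733
vertex 1.781 2.871 -1.418
endloop
endfacet
facet normal -0.246 0.962 -0.117
outer loop
vertex 1.781 2.871 -1.418
vertex 2.214 2.822 -2.733
vertex 1.33 2.669 -2.132
endloop
endfacet
facet normal -0.818 -0.142 0.557
outer loop
vertex 1.781 2.871 -1.418
vertex 1.33 2.669 -2.132
vertex 1.778 1.903 -1.669
endloop
endfacet
facet normal 0.818 0.143 -0.557
outer loop
vertex 2.214 2.822 -2.733
vertex 2.662 2.057 -2.271
vertex 2.101 2.044 -3.098
endloop
endfacet
facet normal -0.559 0.417 -0.716
outer loop
vertex 2.214 2.822 -2.733
vertex 2.101 2.044 -3.098
vertex 1.33 2.669 -2.132
endloop
endfacet
facet normal -0.560 0.417 -0.716
outer loop
vertex 1.33 2.669 -2.132
vertex 2.101 2.044 -3.098
vertex 1.217 1.89 -2.497
endloop
endfacet
facet normal -0.818 -0.142 0.557
outer loop
vertex 1.33 2.669 -2.132
vertex 1.217 1.89 -2.497
vertex 1.778 1.903 -1.669
endloop
endfacet
facet normal 0.818 0.143 -0.557
outer loop
vertex 2.101 2.044 -3.098
vertex 2.662 2.057 -2.271
vertex 2.41 1.275 -2.841
endloop
endfacet
facet normal -0.451 -0.441 -0.776
outer loop
vertex 2.101 2.044 -3.098
vertex 2.41 1.275 -2.841
vertex 1.217 1.89 -2.497
endloop
endfacet
facet normal -0.451 -0.441 -0.776
outer loop
vertex 1.217 1.89 -2.497
vertex 2.41 1.275 -2.841
vertex 1.526 1.121 -2.24
endloop
endfacet
facet normal -0.818 -0.143 0.557
outer loop
vertex 1.217 1.89 -2.497
vertex 1.526 1.121 -2.24
vertex 1.778 1.903 -1.669
endloop
endfacet
facet normal 0.818 0.142 -0.557
outer loop
vertex 2.41 1.275 -2.841
vertex 2.662 2.057 -2.271
vertex 2.909 1.095 -2.154
endloop
endfacet
facet normal -0.003 -0.968 -0.252
outer loop
vertex 2.41 1.275 -2.841
vertex 2.909 1.095 -2.154
vertex 1.526 1.121 -2.24
endloop
endfacet
facet normal -0.003 -0.968 -0.251
outer loop
vertex 1.526 1.121 -2.24
vertex 2.909 1.095 -2.154
vertex 2.025 0.941 -1.552
endloop
endfacet
facet normal -0.819 -0.143 0.556
outer loop
vertex 1.526 1.121 -2.24
vertex 2.025 0.941 -1.552
vertex 1.778 1.903 -1.669
endloop
endfacet
facet normal 0.818 0.142 -0.557
outer loop
vertex 2.909 1.095 -2.154
vertex 2.662 2.057 -2.271
vertex 3.222 1.639 -1.555
endloop
endfacet
facet normal 0.448 -0.766 0.462
outer loop
vertex 2.909 1.095 -2.154
vertex 3.222 1.639 -1.555
vertex 2.025 0.941 -1.552
endloop
endfacet
facet normal 0.447 -0.765 0.463
outer loop
vertex 2.025 0.941 -1.552
vertex 3.222 1.639 -1.555
vertex 2.338 1.486 -0.953
endloop
endfacet
facet normal -0.818 -0.142 0.557
outer loop
vertex 2.025 0.941 -1.552
vertex 2.338 1.486 -0.953
vertex 1.778 1.903 -1.669
endloop
endfacet
facet normal -0.573 0.311 -0.758
outer loop
vertex -1.418 -1.562 -1.21
vertex -1.924 -1.065 -0.624
vertex -1.171 -0.907 -1.128
endloop
endfacet
facet normal 0.913 -0.312 -0.262
outer loop
vertex -1.418 -1.562 -1.21
vertex -1.171 -0.907 -1.128
vertex -0.876 -1.635 0.764
endloop
endfacet
facet normal -0.573 0.311 -0.758
outer loop
vertex -1.171 -0.907 -1.128
vertex -1.924 -1.065 -0.624
vertex -1.365 -0.346 -0.751
endloop
endfacet
facet normal 0.941 0.337 -0.017
outer loop
vertex -1.171 -0.907 -1.128
vertex -1.365 -0.346 -0.751
vertex -0.876 -1.635 0.764
endloop
endfacet
facet normal -0.573 0.311 -0.758
outer loop
vertex -1.365 -0.346 -0.751
vertex -1.924 -1.065 -0.624
vertex -1.887 -0.205 -0.299
endloop
endfacet
facet normal 0.560 0.711 0.425
outer loop
vertex -1.365 -0.346 -0.751
vertex -1.887 -0.205 -0.299
vertex -0.876 -1.635 0.764
endloop
endfacet
facet normal -0.574 0.311 -0.758
outer loop
vertex -1.887 -0.205 -0.299
vertex -1.924 -1.065 -0.624
vertex -2.43 -0.568 -0.037
endloop
endfacet
facet normal -0.008 0.593 0.805
outer loop
vertex -1.887 -0.205 -0.299
vertex -2.43 -0.568 -0.037
vertex -0.876 -1.635 0.764
endloop
endfacet
facet normal -0.574 0.311 -0.758
outer loop
vertex -2.43 -0.568 -0.037
vertex -1.924 -1.065 -0.624
vertex -2.677 -1.223 -0.119
endloop
endfacet
facet normal -0.431 0.050 0.901
outer loop
vertex -2.43 -0.568 -0.037
vertex -2.677 -1.223 -0.119
vertex -0.876 -1.635 0.764
endloop
endfacet
facet normal -0.573 0.312 -0.758
outer loop
vertex -2.677 -1.223 -0.119
vertex -1.924 -1.065 -0.624
vertex -2.483 -1.785 -0.497
endloop
endfacet
facet normal -0.459 -0.599 0.656
outer loop
vertex -2.677 -1.223 -0.119
vertex -2.483 -1.785 -0.497
vertex -0.876 -1.635 0.764
endloop
endfacet
facet normal -0.574 0.312 -0.758
outer loop
vertex -2.483 -1.785 -0.497
vertex -1.924 -1.065 -0.624
vertex -1.962 -1.925 -0.949
endloop
endfacet
facet normal -0.077 -0.974 0.213
outer loop
vertex -2.483 -1.785 -0.497
vertex -1.962 -1.925 -0.949
vertex -0.876 -1.635 0.764
endloop
endfacet
facet normal -0.572 0.312 -0.759
outer loop
vertex -1.962 -1.925 -0.949
vertex -1.924 -1.065 -0.624
vertex -1.418 -1.562 -1.21
endloop
endfacet
facet normal 0.491 -0.855 -0.166
outer loop
vertex -1.962 -1.925 -0.949
vertex -1.418 -1.562 -1.21
vertex -0.876 -1.635 0.764
endloop
endfacet

endsolid


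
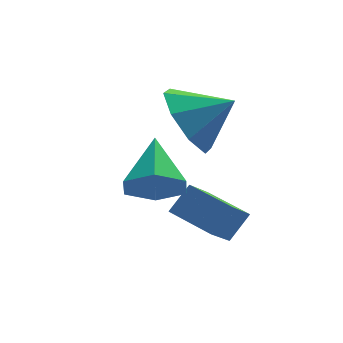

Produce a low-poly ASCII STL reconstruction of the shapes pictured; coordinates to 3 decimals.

solid 
facet normal -0.241 -0.820 -0.520
outer loop
vertex 2.684 -4.152 0.794
vertex 2.107 -3.769 0.458
vertex 2.807 -3.771 0.136
endloop
endfacet
facet normal 0.973 0.066 0.220
outer loop
vertex 2.684 -4.152 0.794
vertex 2.807 -3.771 0.136
vertex 2.473 -2.531 1.242
endloop
endfacet
facet normal -0.241 -0.820 -0.520
outer loop
vertex 2.807 -3.771 0.136
vertex 2.107 -3.769 0.458
vertex 2.23 -3.388 -0.2
endloop
endfacet
facet normal 0.661 0.591 -0.462
outer loop
vertex 2.807 -3.771 0.136
vertex 2.23 -3.388 -0.2
vertex 2.473 -2.531 1.242
endloop
endfacet
facet normal -0.242 -0.819 -0.520
outer loop
vertex 2.23 -3.388 -0.2
vertex 2.107 -3.769 0.458
vertex 1.531 -3.385 0.121
endloop
endfacet
facet normal -0.213 0.855 -0.472
outer loop
vertex 2.23 -3.388 -0.2
vertex 1.531 -3.385 0.121
vertex 2.473 -2.531 1.242
endloop
endfacet
facet normal -0.242 -0.819 -0.520
outer loop
vertex 1.531 -3.385 0.121
vertex 2.107 -3.769 0.458
vertex 1.408 -3.766 0.779
endloop
endfacet
facet normal -0.778 0.596 0.200
outer loop
vertex 1.531 -3.385 0.121
vertex 1.408 -3.766 0.779
vertex 2.473 -2.531 1.242
endloop
endfacet
facet normal -0.242 -0.820 -0.519
outer loop
vertex 1.408 -3.766 0.779
vertex 2.107 -3.769 0.458
vertex 1.984 -4.149 1.116
endloop
endfacet
facet normal -0.467 0.073 0.881
outer loop
vertex 1.408 -3.766 0.779
vertex 1.984 -4.149 1.116
vertex 2.473 -2.531 1.242
endloop
endfacet
facet normal -0.242 -0.820 -0.519
outer loop
vertex 1.984 -4.149 1.116
vertex 2.107 -3.769 0.458
vertex 2.684 -4.152 0.794
endloop
endfacet
facet normal 0.409 -0.193 0.892
outer loop
vertex 1.984 -4.149 1.116
vertex 2.684 -4.152 0.794
vertex 2.473 -2.531 1.242
endloop
endfacet
facet normal -0.825 0.233 -0.515
outer loop
vertex 3.946 -1.988 0.342
vertex 3.433 -1.837 1.233
vertex 3.998 -1.237 0.599
endloop
endfacet
facet normal 0.950 0.040 -0.309
outer loop
vertex 3.946 -1.988 0.342
vertex 3.998 -1.237 0.599
vertex 4.447 -2.123 1.867
endloop
endfacet
facet normal -0.825 0.233 -0.515
outer loop
vertex 3.998 -1.237 0.599
vertex 3.433 -1.837 1.233
vertex 3.718 -0.837 1.228
endloop
endfacet
facet normal 0.857 0.513 0.055
outer loop
vertex 3.998 -1.237 0.599
vertex 3.718 -0.837 1.228
vertex 4.447 -2.123 1.867
endloop
endfacet
facet normal -0.825 0.233 -0.514
outer loop
vertex 3.718 -0.837 1.228
vertex 3.433 -1.837 1.233
vertex 3.272 -1.022 1.86
endloop
endfacet
facet normal 0.560 0.601 0.571
outer loop
vertex 3.718 -0.837 1.228
vertex 3.272 -1.022 1.86
vertex 4.447 -2.123 1.867
endloop
endfacet
facet normal -0.825 0.233 -0.515
outer loop
vertex 3.272 -1.022 1.86
vertex 3.433 -1.837 1.233
vertex 2.919 -1.685 2.125
endloop
endfacet
facet normal 0.231 0.253 0.940
outer loop
vertex 3.272 -1.022 1.86
vertex 2.919 -1.685 2.125
vertex 4.447 -2.123 1.867
endloop
endfacet
facet normal -0.825 0.233 -0.515
outer loop
vertex 2.919 -1.685 2.125
vertex 3.433 -1.837 1.233
vertex 2.867 -2.437 1.868
endloop
endfacet
facet normal 0.066 -0.327 0.943
outer loop
vertex 2.919 -1.685 2.125
vertex 2.867 -2.437 1.868
vertex 4.447 -2.123 1.867
endloop
endfacet
facet normal -0.825 0.233 -0.515
outer loop
vertex 2.867 -2.437 1.868
vertex 3.433 -1.837 1.233
vertex 3.147 -2.837 1.239
endloop
endfacet
facet normal 0.159 -0.799 0.579
outer loop
vertex 2.867 -2.437 1.868
vertex 3.147 -2.837 1.239
vertex 4.447 -2.123 1.867
endloop
endfacet
facet normal -0.825 0.233 -0.515
outer loop
vertex 3.147 -2.837 1.239
vertex 3.433 -1.837 1.233
vertex 3.594 -2.651 0.607
endloop
endfacet
facet normal 0.457 -0.887 0.062
outer loop
vertex 3.147 -2.837 1.239
vertex 3.594 -2.651 0.607
vertex 4.447 -2.123 1.867
endloop
endfacet
facet normal -0.825 0.232 -0.515
outer loop
vertex 3.594 -2.651 0.607
vertex 3.433 -1.837 1.233
vertex 3.946 -1.988 0.342
endloop
endfacet
facet normal 0.785 -0.539 -0.306
outer loop
vertex 3.594 -2.651 0.607
vertex 3.946 -1.988 0.342
vertex 4.447 -2.123 1.867
endloop
endfacet
facet normal -0.544 -0.537 0.645
outer loop
vertex 3.703 -4.197 -0.194
vertex 3.043 -3.236 0.049
vertex 3.166 -4.406 -0.82
endloop
endfacet
facet normal 0.553 -0.808 -0.205
outer loop
vertex 3.797 -3.784 -1.569
vertex 3.703 -4.197 -0.194
vertex 3.166 -4.406 -0.82
endloop
endfacet
facet normal -0.544 -0.537 0.645
outer loop
vertex 3.166 -4.406 -0.82
vertex 3.043 -3.236 0.049
vertex 2.507 -3.446 -0.577
endloop
endfacet
facet normal -0.631 -0.247 -0.736
outer loop
vertex 2.507 -3.446 -0.577
vertex 3.797 -3.784 -1.569
vertex 3.166 -4.406 -0.82
endloop
endfacet
facet normal 0.630 0.247 0.736
outer loop
vertex 3.703 -4.197 -0.194
vertex 3.674 -2.614 -0.7
vertex 3.043 -3.236 0.049
endloop
endfacet
facet normal 0.555 -0.807 -0.204
outer loop
vertex 4.333 -3.574 -0.943
vertex 3.703 -4.197 -0.194
vertex 3.797 -3.784 -1.569
endloop
endfacet
facet normal 0.631 0.247 0.736
outer loop
vertex 4.333 -3.574 -0.943
vertex 3.674 -2.614 -0.7
vertex 3.703 -4.197 -0.194
endloop
endfacet
facet normal -0.554 0.807 0.204
outer loop
vertex 3.043 -3.236 0.049
vertex 3.674 -2.614 -0.7
vertex 2.507 -3.446 -0.577
endloop
endfacet
facet normal -0.631 -0.247 -0.736
outer loop
vertex 3.137 -2.823 -1.326
vertex 3.797 -3.784 -1.569
vertex 2.507 -3.446 -0.577
endloop
endfacet
facet normal -0.554 0.807 0.206
outer loop
vertex 2.507 -3.446 -0.577
vertex 3.674 -2.614 -0.7
vertex 3.137 -2.823 -1.326
endloop
endfacet
facet normal 0.544 0.537 -0.645
outer loop
vertex 3.137 -2.823 -1.326
vertex 4.333 -3.574 -0.943
vertex 3.797 -3.784 -1.569
endloop
endfacet
facet normal 0.544 0.537 -0.645
outer loop
vertex 3.674 -2.614 -0.7
vertex 4.333 -3.574 -0.943
vertex 3.137 -2.823 -1.326
endloop
endfacet

endsolid


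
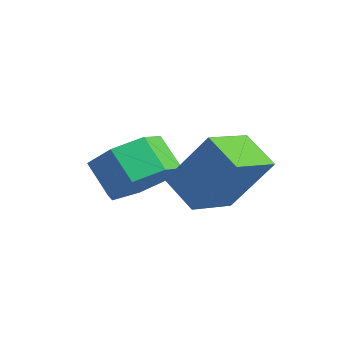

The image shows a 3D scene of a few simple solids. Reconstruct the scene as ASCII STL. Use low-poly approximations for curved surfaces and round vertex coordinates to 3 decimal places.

solid 
facet normal 0.734 0.050 -0.678
outer loop
vertex -2.072 -4.349 -2.276
vertex -2.621 -3.621 -2.817
vertex -1.914 -3.474 -2.041
endloop
endfacet
facet normal 0.658 -0.304 0.689
outer loop
vertex -2.072 -4.349 -2.276
vertex -1.914 -3.474 -2.041
vertex -2.93 -4.407 -1.483
endloop
endfacet
facet normal 0.658 -0.304 0.689
outer loop
vertex -2.93 -4.407 -1.483
vertex -1.914 -3.474 -2.041
vertex -2.772 -3.532 -1.248
endloop
endfacet
facet normal -0.733 -0.050 0.678
outer loop
vertex -2.93 -4.407 -1.483
vertex -2.772 -3.532 -1.248
vertex -3.479 -3.679 -2.023
endloop
endfacet
facet normal 0.734 0.050 -0.678
outer loop
vertex -1.914 -3.474 -2.041
vertex -2.621 -3.621 -2.817
vertex -2.288 -2.71 -2.39
endloop
endfacet
facet normal 0.544 0.554 0.630
outer loop
vertex -1.914 -3.474 -2.041
vertex -2.288 -2.71 -2.39
vertex -2.772 -3.532 -1.248
endloop
endfacet
facet normal 0.545 0.554 0.630
outer loop
vertex -2.772 -3.532 -1.248
vertex -2.288 -2.71 -2.39
vertex -3.146 -2.768 -1.596
endloop
endfacet
facet normal -0.733 -0.050 0.678
outer loop
vertex -2.772 -3.532 -1.248
vertex -3.146 -2.768 -1.596
vertex -3.479 -3.679 -2.023
endloop
endfacet
facet normal 0.733 0.050 -0.678
outer loop
vertex -2.288 -2.71 -2.39
vertex -2.621 -3.621 -2.817
vertex -2.913 -2.631 -3.06
endloop
endfacet
facet normal 0.022 0.995 0.097
outer loop
vertex -2.288 -2.71 -2.39
vertex -2.913 -2.631 -3.06
vertex -3.146 -2.768 -1.596
endloop
endfacet
facet normal 0.022 0.995 0.097
outer loop
vertex -3.146 -2.768 -1.596
vertex -2.913 -2.631 -3.06
vertex -3.771 -2.689 -2.267
endloop
endfacet
facet normal -0.734 -0.049 0.678
outer loop
vertex -3.146 -2.768 -1.596
vertex -3.771 -2.689 -2.267
vertex -3.479 -3.679 -2.023
endloop
endfacet
facet normal 0.733 0.050 -0.678
outer loop
vertex -2.913 -2.631 -3.06
vertex -2.621 -3.621 -2.817
vertex -3.318 -3.298 -3.547
endloop
endfacet
facet normal -0.518 0.687 -0.510
outer loop
vertex -2.913 -2.631 -3.06
vertex -3.318 -3.298 -3.547
vertex -3.771 -2.689 -2.267
endloop
endfacet
facet normal -0.518 0.687 -0.510
outer loop
vertex -3.771 -2.689 -2.267
vertex -3.318 -3.298 -3.547
vertex -4.176 -3.356 -2.754
endloop
endfacet
facet normal -0.734 -0.049 0.678
outer loop
vertex -3.771 -2.689 -2.267
vertex -4.176 -3.356 -2.754
vertex -3.479 -3.679 -2.023
endloop
endfacet
facet normal 0.733 0.050 -0.678
outer loop
vertex -3.318 -3.298 -3.547
vertex -2.621 -3.621 -2.817
vertex -3.198 -4.208 -3.484
endloop
endfacet
facet normal -0.667 -0.139 -0.732
outer loop
vertex -3.318 -3.298 -3.547
vertex -3.198 -4.208 -3.484
vertex -4.176 -3.356 -2.754
endloop
endfacet
facet normal -0.667 -0.139 -0.732
outer loop
vertex -4.176 -3.356 -2.754
vertex -3.198 -4.208 -3.484
vertex -4.056 -4.266 -2.691
endloop
endfacet
facet normal -0.734 -0.050 0.678
outer loop
vertex -4.176 -3.356 -2.754
vertex -4.056 -4.266 -2.691
vertex -3.479 -3.679 -2.023
endloop
endfacet
facet normal 0.734 0.049 -0.678
outer loop
vertex -3.198 -4.208 -3.484
vertex -2.621 -3.621 -2.817
vertex -2.644 -4.676 -2.918
endloop
endfacet
facet normal -0.314 -0.860 -0.403
outer loop
vertex -3.198 -4.208 -3.484
vertex -2.644 -4.676 -2.918
vertex -4.056 -4.266 -2.691
endloop
endfacet
facet normal -0.314 -0.860 -0.403
outer loop
vertex -4.056 -4.266 -2.691
vertex -2.644 -4.676 -2.918
vertex -3.502 -4.734 -2.125
endloop
endfacet
facet normal -0.734 -0.049 0.677
outer loop
vertex -4.056 -4.266 -2.691
vertex -3.502 -4.734 -2.125
vertex -3.479 -3.679 -2.023
endloop
endfacet
facet normal 0.733 0.049 -0.678
outer loop
vertex -2.644 -4.676 -2.918
vertex -2.621 -3.621 -2.817
vertex -2.072 -4.349 -2.276
endloop
endfacet
facet normal 0.276 -0.933 0.230
outer loop
vertex -2.644 -4.676 -2.918
vertex -2.072 -4.349 -2.276
vertex -3.502 -4.734 -2.125
endloop
endfacet
facet normal 0.276 -0.933 0.230
outer loop
vertex -3.502 -4.734 -2.125
vertex -2.072 -4.349 -2.276
vertex -2.93 -4.407 -1.483
endloop
endfacet
facet normal -0.733 -0.050 0.678
outer loop
vertex -3.502 -4.734 -2.125
vertex -2.93 -4.407 -1.483
vertex -3.479 -3.679 -2.023
endloop
endfacet
facet normal -0.421 -0.366 -0.830
outer loop
vertex -0.848 -3.435 -2.971
vertex -1.927 -3.483 -2.403
vertex -1.154 -2.031 -3.435
endloop
endfacet
facet normal 0.884 0.039 -0.466
outer loop
vertex -0.333 -1.317 -1.817
vertex -0.848 -3.435 -2.971
vertex -1.154 -2.031 -3.435
endloop
endfacet
facet normal -0.421 -0.366 -0.830
outer loop
vertex -1.154 -2.031 -3.435
vertex -1.927 -3.483 -2.403
vertex -2.233 -2.079 -2.867
endloop
endfacet
facet normal -0.203 0.930 -0.307
outer loop
vertex -2.233 -2.079 -2.867
vertex -0.333 -1.317 -1.817
vertex -1.154 -2.031 -3.435
endloop
endfacet
facet normal 0.203 -0.930 0.307
outer loop
vertex -0.848 -3.435 -2.971
vertex -1.106 -2.769 -0.785
vertex -1.927 -3.483 -2.403
endloop
endfacet
facet normal 0.884 0.039 -0.466
outer loop
vertex -0.027 -2.721 -1.353
vertex -0.848 -3.435 -2.971
vertex -0.333 -1.317 -1.817
endloop
endfacet
facet normal 0.203 -0.930 0.307
outer loop
vertex -0.027 -2.721 -1.353
vertex -1.106 -2.769 -0.785
vertex -0.848 -3.435 -2.971
endloop
endfacet
facet normal -0.884 -0.039 0.466
outer loop
vertex -1.927 -3.483 -2.403
vertex -1.106 -2.769 -0.785
vertex -2.233 -2.079 -2.867
endloop
endfacet
facet normal -0.203 0.930 -0.307
outer loop
vertex -1.412 -1.365 -1.249
vertex -0.333 -1.317 -1.817
vertex -2.233 -2.079 -2.867
endloop
endfacet
facet normal -0.884 -0.039 0.466
outer loop
vertex -2.233 -2.079 -2.867
vertex -1.106 -2.769 -0.785
vertex -1.412 -1.365 -1.249
endloop
endfacet
facet normal 0.421 0.366 0.830
outer loop
vertex -1.412 -1.365 -1.249
vertex -0.027 -2.721 -1.353
vertex -0.333 -1.317 -1.817
endloop
endfacet
facet normal 0.421 0.366 0.830
outer loop
vertex -1.106 -2.769 -0.785
vertex -0.027 -2.721 -1.353
vertex -1.412 -1.365 -1.249
endloop
endfacet

endsolid


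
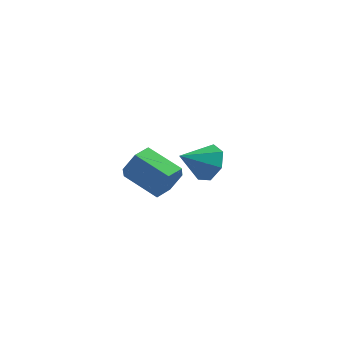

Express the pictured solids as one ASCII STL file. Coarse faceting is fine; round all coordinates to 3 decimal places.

solid 
facet normal 0.901 -0.232 -0.367
outer loop
vertex 2.654 -2.022 4.178
vertex 2.274 -2.381 3.471
vertex 2.492 -1.529 3.468
endloop
endfacet
facet normal 0.393 0.795 0.462
outer loop
vertex 2.654 -2.022 4.178
vertex 2.492 -1.529 3.468
vertex 1.086 -1.619 4.817
endloop
endfacet
facet normal 0.392 0.795 0.462
outer loop
vertex 1.086 -1.619 4.817
vertex 2.492 -1.529 3.468
vertex 0.924 -1.126 4.106
endloop
endfacet
facet normal -0.901 0.232 0.366
outer loop
vertex 1.086 -1.619 4.817
vertex 0.924 -1.126 4.106
vertex 0.706 -1.979 4.109
endloop
endfacet
facet normal 0.901 -0.232 -0.367
outer loop
vertex 2.492 -1.529 3.468
vertex 2.274 -2.381 3.471
vertex 2.111 -1.888 2.76
endloop
endfacet
facet normal 0.037 0.883 -0.468
outer loop
vertex 2.492 -1.529 3.468
vertex 2.111 -1.888 2.76
vertex 0.924 -1.126 4.106
endloop
endfacet
facet normal 0.036 0.883 -0.468
outer loop
vertex 0.924 -1.126 4.106
vertex 2.111 -1.888 2.76
vertex 0.544 -1.485 3.399
endloop
endfacet
facet normal -0.901 0.232 0.367
outer loop
vertex 0.924 -1.126 4.106
vertex 0.544 -1.485 3.399
vertex 0.706 -1.979 4.109
endloop
endfacet
facet normal 0.901 -0.231 -0.367
outer loop
vertex 2.111 -1.888 2.76
vertex 2.274 -2.381 3.471
vertex 1.894 -2.741 2.763
endloop
endfacet
facet normal -0.357 0.087 -0.930
outer loop
vertex 2.111 -1.888 2.76
vertex 1.894 -2.741 2.763
vertex 0.544 -1.485 3.399
endloop
endfacet
facet normal -0.356 0.088 -0.930
outer loop
vertex 0.544 -1.485 3.399
vertex 1.894 -2.741 2.763
vertex 0.326 -2.338 3.402
endloop
endfacet
facet normal -0.901 0.232 0.367
outer loop
vertex 0.544 -1.485 3.399
vertex 0.326 -2.338 3.402
vertex 0.706 -1.979 4.109
endloop
endfacet
facet normal 0.901 -0.232 -0.366
outer loop
vertex 1.894 -2.741 2.763
vertex 2.274 -2.381 3.471
vertex 2.056 -3.234 3.474
endloop
endfacet
facet normal -0.393 -0.795 -0.462
outer loop
vertex 1.894 -2.741 2.763
vertex 2.056 -3.234 3.474
vertex 0.326 -2.338 3.402
endloop
endfacet
facet normal -0.393 -0.795 -0.462
outer loop
vertex 0.326 -2.338 3.402
vertex 2.056 -3.234 3.474
vertex 0.488 -2.831 4.112
endloop
endfacet
facet normal -0.901 0.232 0.367
outer loop
vertex 0.326 -2.338 3.402
vertex 0.488 -2.831 4.112
vertex 0.706 -1.979 4.109
endloop
endfacet
facet normal 0.901 -0.232 -0.367
outer loop
vertex 2.056 -3.234 3.474
vertex 2.274 -2.381 3.471
vertex 2.436 -2.875 4.181
endloop
endfacet
facet normal -0.037 -0.883 0.468
outer loop
vertex 2.056 -3.234 3.474
vertex 2.436 -2.875 4.181
vertex 0.488 -2.831 4.112
endloop
endfacet
facet normal -0.037 -0.883 0.468
outer loop
vertex 0.488 -2.831 4.112
vertex 2.436 -2.875 4.181
vertex 0.869 -2.472 4.82
endloop
endfacet
facet normal -0.901 0.232 0.367
outer loop
vertex 0.488 -2.831 4.112
vertex 0.869 -2.472 4.82
vertex 0.706 -1.979 4.109
endloop
endfacet
facet normal 0.901 -0.232 -0.367
outer loop
vertex 2.436 -2.875 4.181
vertex 2.274 -2.381 3.471
vertex 2.654 -2.022 4.178
endloop
endfacet
facet normal 0.357 -0.088 0.930
outer loop
vertex 2.436 -2.875 4.181
vertex 2.654 -2.022 4.178
vertex 0.869 -2.472 4.82
endloop
endfacet
facet normal 0.357 -0.087 0.930
outer loop
vertex 0.869 -2.472 4.82
vertex 2.654 -2.022 4.178
vertex 1.086 -1.619 4.817
endloop
endfacet
facet normal -0.901 0.231 0.367
outer loop
vertex 0.869 -2.472 4.82
vertex 1.086 -1.619 4.817
vertex 0.706 -1.979 4.109
endloop
endfacet
facet normal 0.601 0.623 -0.501
outer loop
vertex 2.643 2.876 2.352
vertex 2.025 2.832 1.555
vertex 2.005 3.476 2.332
endloop
endfacet
facet normal -0.016 0.017 1.000
outer loop
vertex 2.643 2.876 2.352
vertex 2.005 3.476 2.332
vertex 1.075 1.848 2.345
endloop
endfacet
facet normal 0.601 0.623 -0.501
outer loop
vertex 2.005 3.476 2.332
vertex 2.025 2.832 1.555
vertex 1.382 3.591 1.727
endloop
endfacet
facet normal -0.616 0.357 0.702
outer loop
vertex 2.005 3.476 2.332
vertex 1.382 3.591 1.727
vertex 1.075 1.848 2.345
endloop
endfacet
facet normal 0.601 0.623 -0.500
outer loop
vertex 1.382 3.591 1.727
vertex 2.025 2.832 1.555
vertex 1.243 3.135 0.992
endloop
endfacet
facet normal -0.979 0.195 0.064
outer loop
vertex 1.382 3.591 1.727
vertex 1.243 3.135 0.992
vertex 1.075 1.848 2.345
endloop
endfacet
facet normal 0.601 0.623 -0.500
outer loop
vertex 1.243 3.135 0.992
vertex 2.025 2.832 1.555
vertex 1.693 2.45 0.68
endloop
endfacet
facet normal -0.831 -0.348 -0.434
outer loop
vertex 1.243 3.135 0.992
vertex 1.693 2.45 0.68
vertex 1.075 1.848 2.345
endloop
endfacet
facet normal 0.601 0.623 -0.500
outer loop
vertex 1.693 2.45 0.68
vertex 2.025 2.832 1.555
vertex 2.393 2.053 1.027
endloop
endfacet
facet normal -0.283 -0.864 -0.417
outer loop
vertex 1.693 2.45 0.68
vertex 2.393 2.053 1.027
vertex 1.075 1.848 2.345
endloop
endfacet
facet normal 0.601 0.623 -0.501
outer loop
vertex 2.393 2.053 1.027
vertex 2.025 2.832 1.555
vertex 2.816 2.243 1.771
endloop
endfacet
facet normal 0.252 -0.962 0.102
outer loop
vertex 2.393 2.053 1.027
vertex 2.816 2.243 1.771
vertex 1.075 1.848 2.345
endloop
endfacet
facet normal 0.601 0.623 -0.500
outer loop
vertex 2.816 2.243 1.771
vertex 2.025 2.832 1.555
vertex 2.643 2.876 2.352
endloop
endfacet
facet normal 0.371 -0.571 0.732
outer loop
vertex 2.816 2.243 1.771
vertex 2.643 2.876 2.352
vertex 1.075 1.848 2.345
endloop
endfacet

endsolid


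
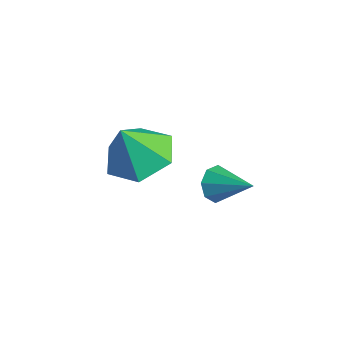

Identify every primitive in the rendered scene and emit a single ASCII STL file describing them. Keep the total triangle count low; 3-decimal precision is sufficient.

solid 
facet normal -0.820 -0.360 -0.445
outer loop
vertex -3.772 2.682 -0.525
vertex -4.099 2.898 -0.097
vertex -3.909 3.096 -0.608
endloop
endfacet
facet normal 0.760 0.124 -0.638
outer loop
vertex -3.772 2.682 -0.525
vertex -3.909 3.096 -0.608
vertex -3.041 3.362 0.477
endloop
endfacet
facet normal -0.820 -0.360 -0.445
outer loop
vertex -3.909 3.096 -0.608
vertex -4.099 2.898 -0.097
vertex -4.157 3.394 -0.392
endloop
endfacet
facet normal 0.429 0.736 -0.524
outer loop
vertex -3.909 3.096 -0.608
vertex -4.157 3.394 -0.392
vertex -3.041 3.362 0.477
endloop
endfacet
facet normal -0.820 -0.360 -0.445
outer loop
vertex -4.157 3.394 -0.392
vertex -4.099 2.898 -0.097
vertex -4.371 3.401 -0.003
endloop
endfacet
facet normal 0.030 1.000 -0.002
outer loop
vertex -4.157 3.394 -0.392
vertex -4.371 3.401 -0.003
vertex -3.041 3.362 0.477
endloop
endfacet
facet normal -0.820 -0.360 -0.445
outer loop
vertex -4.371 3.401 -0.003
vertex -4.099 2.898 -0.097
vertex -4.426 3.114 0.331
endloop
endfacet
facet normal -0.201 0.759 0.619
outer loop
vertex -4.371 3.401 -0.003
vertex -4.426 3.114 0.331
vertex -3.041 3.362 0.477
endloop
endfacet
facet normal -0.820 -0.360 -0.445
outer loop
vertex -4.426 3.114 0.331
vertex -4.099 2.898 -0.097
vertex -4.289 2.7 0.414
endloop
endfacet
facet normal -0.131 0.153 0.980
outer loop
vertex -4.426 3.114 0.331
vertex -4.289 2.7 0.414
vertex -3.041 3.362 0.477
endloop
endfacet
facet normal -0.820 -0.360 -0.445
outer loop
vertex -4.289 2.7 0.414
vertex -4.099 2.898 -0.097
vertex -4.041 2.402 0.198
endloop
endfacet
facet normal 0.200 -0.460 0.865
outer loop
vertex -4.289 2.7 0.414
vertex -4.041 2.402 0.198
vertex -3.041 3.362 0.477
endloop
endfacet
facet normal -0.821 -0.360 -0.444
outer loop
vertex -4.041 2.402 0.198
vertex -4.099 2.898 -0.097
vertex -3.827 2.394 -0.191
endloop
endfacet
facet normal 0.598 -0.723 0.344
outer loop
vertex -4.041 2.402 0.198
vertex -3.827 2.394 -0.191
vertex -3.041 3.362 0.477
endloop
endfacet
facet normal -0.820 -0.360 -0.445
outer loop
vertex -3.827 2.394 -0.191
vertex -4.099 2.898 -0.097
vertex -3.772 2.682 -0.525
endloop
endfacet
facet normal 0.831 -0.482 -0.279
outer loop
vertex -3.827 2.394 -0.191
vertex -3.772 2.682 -0.525
vertex -3.041 3.362 0.477
endloop
endfacet
facet normal -0.026 0.407 -0.913
outer loop
vertex -2.896 0.955 2.535
vertex -3.737 0.525 2.367
vertex -3.716 1.401 2.757
endloop
endfacet
facet normal 0.451 0.443 0.775
outer loop
vertex -2.896 0.955 2.535
vertex -3.716 1.401 2.757
vertex -3.703 -0.005 3.553
endloop
endfacet
facet normal -0.026 0.407 -0.913
outer loop
vertex -3.716 1.401 2.757
vertex -3.737 0.525 2.367
vertex -4.557 0.971 2.589
endloop
endfacet
facet normal -0.391 0.451 0.803
outer loop
vertex -3.716 1.401 2.757
vertex -4.557 0.971 2.589
vertex -3.703 -0.005 3.553
endloop
endfacet
facet normal -0.026 0.407 -0.913
outer loop
vertex -4.557 0.971 2.589
vertex -3.737 0.525 2.367
vertex -4.578 0.094 2.199
endloop
endfacet
facet normal -0.828 -0.211 0.520
outer loop
vertex -4.557 0.971 2.589
vertex -4.578 0.094 2.199
vertex -3.703 -0.005 3.553
endloop
endfacet
facet normal -0.027 0.408 -0.913
outer loop
vertex -4.578 0.094 2.199
vertex -3.737 0.525 2.367
vertex -3.758 -0.352 1.976
endloop
endfacet
facet normal -0.423 -0.882 0.209
outer loop
vertex -4.578 0.094 2.199
vertex -3.758 -0.352 1.976
vertex -3.703 -0.005 3.553
endloop
endfacet
facet normal -0.027 0.408 -0.913
outer loop
vertex -3.758 -0.352 1.976
vertex -3.737 0.525 2.367
vertex -2.917 0.079 2.144
endloop
endfacet
facet normal 0.420 -0.889 0.181
outer loop
vertex -3.758 -0.352 1.976
vertex -2.917 0.079 2.144
vertex -3.703 -0.005 3.553
endloop
endfacet
facet normal -0.026 0.408 -0.913
outer loop
vertex -2.917 0.079 2.144
vertex -3.737 0.525 2.367
vertex -2.896 0.955 2.535
endloop
endfacet
facet normal 0.856 -0.228 0.464
outer loop
vertex -2.917 0.079 2.144
vertex -2.896 0.955 2.535
vertex -3.703 -0.005 3.553
endloop
endfacet

endsolid


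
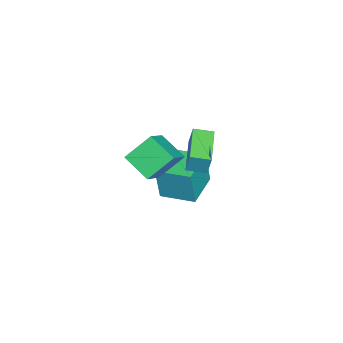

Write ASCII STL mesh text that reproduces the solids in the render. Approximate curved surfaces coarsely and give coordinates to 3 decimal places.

solid 
facet normal -0.956 -0.213 0.202
outer loop
vertex -3.863 -2.964 1.428
vertex -4.095 -2.079 1.264
vertex -4.032 -3.203 0.378
endloop
endfacet
facet normal 0.249 -0.952 0.177
outer loop
vertex -2.225 -2.801 -0.004
vertex -3.863 -2.964 1.428
vertex -4.032 -3.203 0.378
endloop
endfacet
facet normal -0.956 -0.213 0.202
outer loop
vertex -4.032 -3.203 0.378
vertex -4.095 -2.079 1.264
vertex -4.264 -2.318 0.214
endloop
endfacet
facet normal -0.155 -0.219 -0.963
outer loop
vertex -4.264 -2.318 0.214
vertex -2.225 -2.801 -0.004
vertex -4.032 -3.203 0.378
endloop
endfacet
facet normal 0.155 0.219 0.963
outer loop
vertex -3.863 -2.964 1.428
vertex -2.288 -1.677 0.882
vertex -4.095 -2.079 1.264
endloop
endfacet
facet normal 0.249 -0.952 0.177
outer loop
vertex -2.056 -2.562 1.046
vertex -3.863 -2.964 1.428
vertex -2.225 -2.801 -0.004
endloop
endfacet
facet normal 0.155 0.219 0.963
outer loop
vertex -2.056 -2.562 1.046
vertex -2.288 -1.677 0.882
vertex -3.863 -2.964 1.428
endloop
endfacet
facet normal -0.249 0.952 -0.177
outer loop
vertex -4.095 -2.079 1.264
vertex -2.288 -1.677 0.882
vertex -4.264 -2.318 0.214
endloop
endfacet
facet normal -0.155 -0.219 -0.963
outer loop
vertex -2.457 -1.916 -0.168
vertex -2.225 -2.801 -0.004
vertex -4.264 -2.318 0.214
endloop
endfacet
facet normal -0.249 0.952 -0.177
outer loop
vertex -4.264 -2.318 0.214
vertex -2.288 -1.677 0.882
vertex -2.457 -1.916 -0.168
endloop
endfacet
facet normal 0.956 0.213 -0.202
outer loop
vertex -2.457 -1.916 -0.168
vertex -2.056 -2.562 1.046
vertex -2.225 -2.801 -0.004
endloop
endfacet
facet normal 0.956 0.213 -0.202
outer loop
vertex -2.288 -1.677 0.882
vertex -2.056 -2.562 1.046
vertex -2.457 -1.916 -0.168
endloop
endfacet
facet normal -0.991 0.090 0.101
outer loop
vertex -4.832 -4.268 -0.985
vertex -4.667 -2.622 -0.841
vertex -4.997 -4.097 -2.759
endloop
endfacet
facet normal -0.099 -0.991 -0.086
outer loop
vertex -3.233 -4.258 -2.939
vertex -4.832 -4.268 -0.985
vertex -4.997 -4.097 -2.759
endloop
endfacet
facet normal -0.991 0.091 0.101
outer loop
vertex -4.997 -4.097 -2.759
vertex -4.667 -2.622 -0.841
vertex -4.832 -2.451 -2.616
endloop
endfacet
facet normal -0.092 0.095 -0.991
outer loop
vertex -4.832 -2.451 -2.616
vertex -3.233 -4.258 -2.939
vertex -4.997 -4.097 -2.759
endloop
endfacet
facet normal 0.092 -0.096 0.991
outer loop
vertex -4.832 -4.268 -0.985
vertex -2.903 -2.783 -1.021
vertex -4.667 -2.622 -0.841
endloop
endfacet
facet normal -0.099 -0.991 -0.086
outer loop
vertex -3.068 -4.429 -1.164
vertex -4.832 -4.268 -0.985
vertex -3.233 -4.258 -2.939
endloop
endfacet
facet normal 0.092 -0.095 0.991
outer loop
vertex -3.068 -4.429 -1.164
vertex -2.903 -2.783 -1.021
vertex -4.832 -4.268 -0.985
endloop
endfacet
facet normal 0.099 0.991 0.086
outer loop
vertex -4.667 -2.622 -0.841
vertex -2.903 -2.783 -1.021
vertex -4.832 -2.451 -2.616
endloop
endfacet
facet normal -0.092 0.096 -0.991
outer loop
vertex -3.068 -2.612 -2.795
vertex -3.233 -4.258 -2.939
vertex -4.832 -2.451 -2.616
endloop
endfacet
facet normal 0.099 0.991 0.086
outer loop
vertex -4.832 -2.451 -2.616
vertex -2.903 -2.783 -1.021
vertex -3.068 -2.612 -2.795
endloop
endfacet
facet normal 0.991 -0.090 -0.101
outer loop
vertex -3.068 -2.612 -2.795
vertex -3.068 -4.429 -1.164
vertex -3.233 -4.258 -2.939
endloop
endfacet
facet normal 0.991 -0.091 -0.101
outer loop
vertex -2.903 -2.783 -1.021
vertex -3.068 -4.429 -1.164
vertex -3.068 -2.612 -2.795
endloop
endfacet
facet normal -0.818 0.058 -0.573
outer loop
vertex -0.122 -4.294 2.227
vertex -0.776 -3.381 3.252
vertex 0.426 -3.153 1.56
endloop
endfacet
facet normal 0.430 -0.601 -0.674
outer loop
vertex 1.636 -3.239 2.408
vertex -0.122 -4.294 2.227
vertex 0.426 -3.153 1.56
endloop
endfacet
facet normal -0.818 0.058 -0.573
outer loop
vertex 0.426 -3.153 1.56
vertex -0.776 -3.381 3.252
vertex -0.228 -2.24 2.585
endloop
endfacet
facet normal 0.383 0.798 -0.466
outer loop
vertex -0.228 -2.24 2.585
vertex 1.636 -3.239 2.408
vertex 0.426 -3.153 1.56
endloop
endfacet
facet normal -0.383 -0.798 0.466
outer loop
vertex -0.122 -4.294 2.227
vertex 0.434 -3.467 4.1
vertex -0.776 -3.381 3.252
endloop
endfacet
facet normal 0.430 -0.601 -0.674
outer loop
vertex 1.088 -4.38 3.075
vertex -0.122 -4.294 2.227
vertex 1.636 -3.239 2.408
endloop
endfacet
facet normal -0.383 -0.798 0.466
outer loop
vertex 1.088 -4.38 3.075
vertex 0.434 -3.467 4.1
vertex -0.122 -4.294 2.227
endloop
endfacet
facet normal -0.430 0.601 0.674
outer loop
vertex -0.776 -3.381 3.252
vertex 0.434 -3.467 4.1
vertex -0.228 -2.24 2.585
endloop
endfacet
facet normal 0.383 0.798 -0.466
outer loop
vertex 0.982 -2.326 3.433
vertex 1.636 -3.239 2.408
vertex -0.228 -2.24 2.585
endloop
endfacet
facet normal -0.430 0.601 0.674
outer loop
vertex -0.228 -2.24 2.585
vertex 0.434 -3.467 4.1
vertex 0.982 -2.326 3.433
endloop
endfacet
facet normal 0.818 -0.058 0.573
outer loop
vertex 0.982 -2.326 3.433
vertex 1.088 -4.38 3.075
vertex 1.636 -3.239 2.408
endloop
endfacet
facet normal 0.818 -0.058 0.573
outer loop
vertex 0.434 -3.467 4.1
vertex 1.088 -4.38 3.075
vertex 0.982 -2.326 3.433
endloop
endfacet

endsolid
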